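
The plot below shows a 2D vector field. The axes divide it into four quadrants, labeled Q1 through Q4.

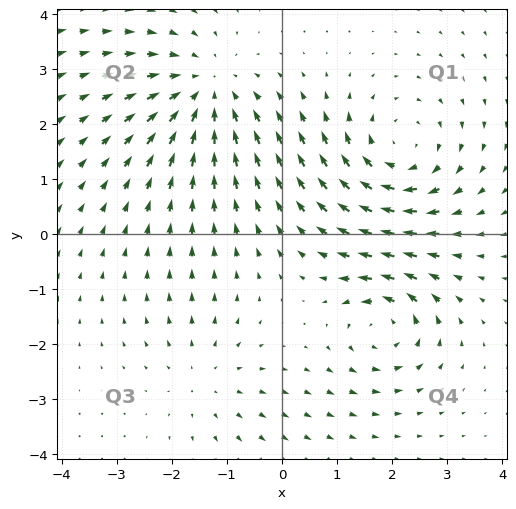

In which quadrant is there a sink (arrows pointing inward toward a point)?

Q2

The sink sits at approximately (-1.4, 2.6), which lies in quadrant Q2. The divergence there is about -4, negative as expected for a sink.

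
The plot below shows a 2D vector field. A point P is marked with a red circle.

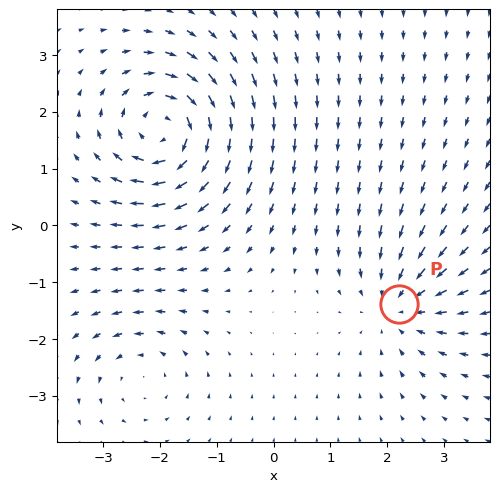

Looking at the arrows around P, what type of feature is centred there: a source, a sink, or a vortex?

sink

At P (2.2, -1.4) the arrows converge inward. Divergence about -4, curl ≈0 — negative divergence with near-zero curl is a sink.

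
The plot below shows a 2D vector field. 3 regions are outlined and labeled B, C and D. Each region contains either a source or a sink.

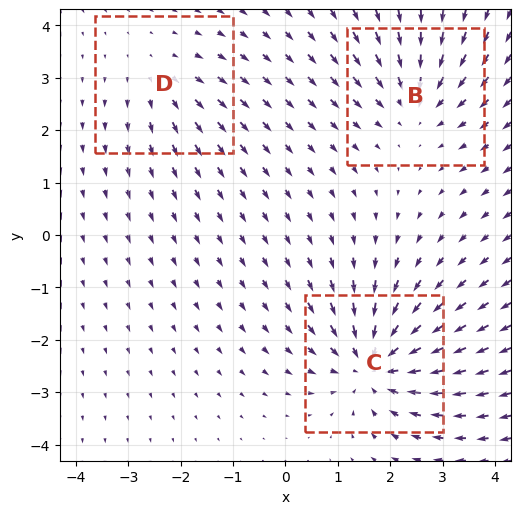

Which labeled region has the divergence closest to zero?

Divergence at each region's feature centre — B: about -4, C: about -5, D: about +2. Region D is closest to zero.

D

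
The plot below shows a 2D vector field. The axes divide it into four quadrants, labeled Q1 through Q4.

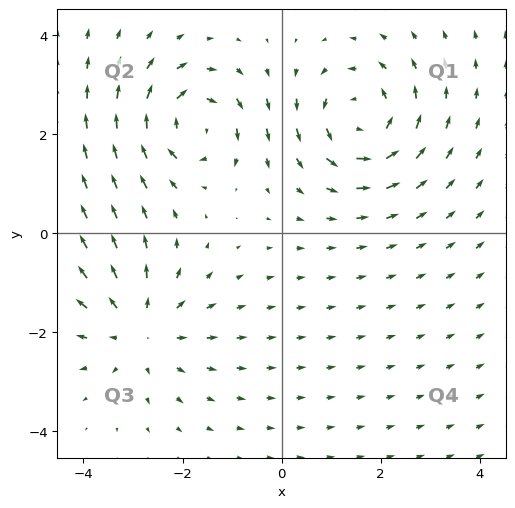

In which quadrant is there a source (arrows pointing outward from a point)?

The source sits at approximately (-2.9, -1.9), which lies in quadrant Q3. The divergence there is about +4, positive as expected for a source.

Q3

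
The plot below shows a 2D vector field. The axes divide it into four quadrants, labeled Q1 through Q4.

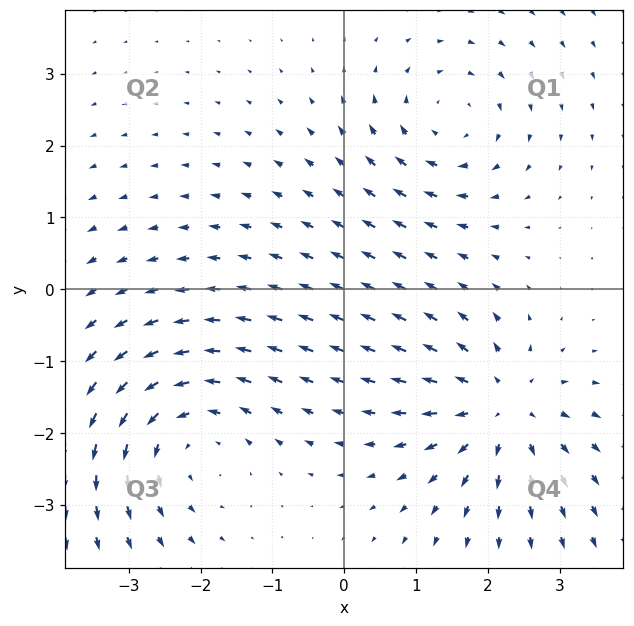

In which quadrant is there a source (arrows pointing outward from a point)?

Q4

The source sits at approximately (2.2, -1.7), which lies in quadrant Q4. The divergence there is about +5, positive as expected for a source.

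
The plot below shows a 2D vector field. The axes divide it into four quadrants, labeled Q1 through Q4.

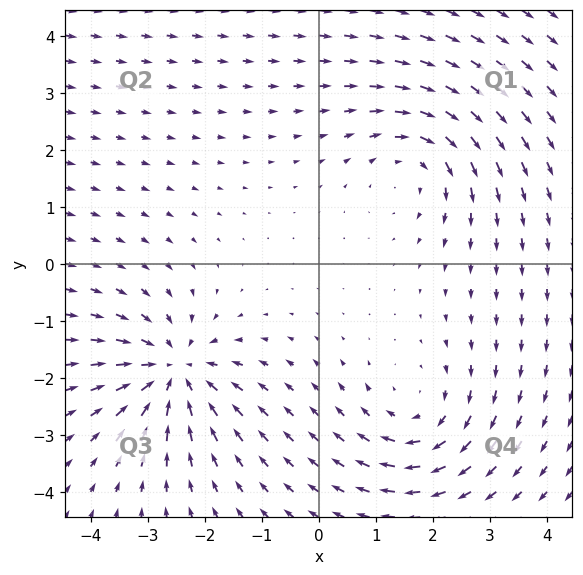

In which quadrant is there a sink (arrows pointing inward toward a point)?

The sink sits at approximately (-2.5, -1.9), which lies in quadrant Q3. The divergence there is about -5, negative as expected for a sink.

Q3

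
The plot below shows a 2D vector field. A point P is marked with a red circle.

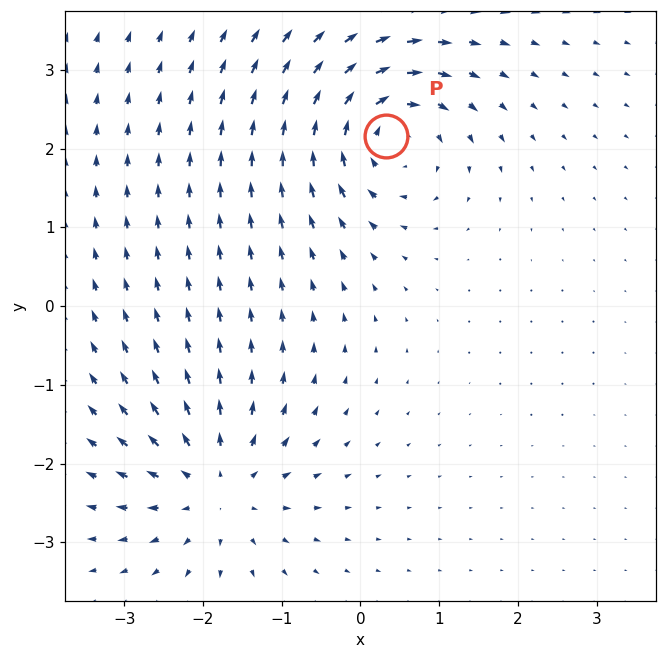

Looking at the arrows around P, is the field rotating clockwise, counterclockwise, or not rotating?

clockwise

Near P at (0.3, 2.2) the arrows circulate clockwise. The curl (z-component) there is about -5; negative curl means clockwise rotation.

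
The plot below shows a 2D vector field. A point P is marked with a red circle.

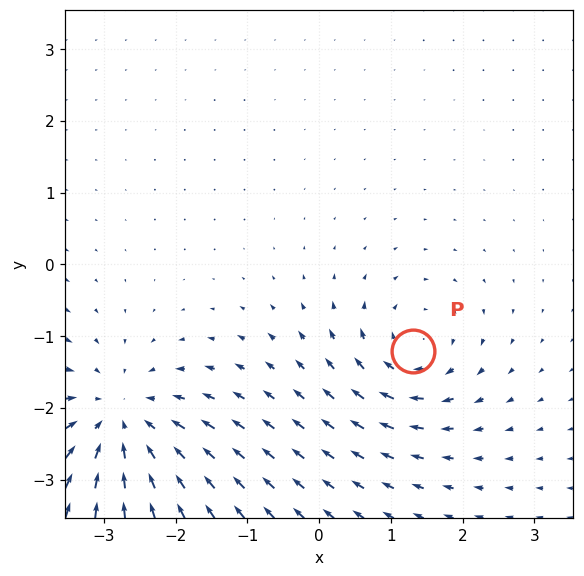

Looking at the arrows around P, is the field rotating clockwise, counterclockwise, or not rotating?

Near P at (1.3, -1.2) the arrows circulate clockwise. The curl (z-component) there is about -4; negative curl means clockwise rotation.

clockwise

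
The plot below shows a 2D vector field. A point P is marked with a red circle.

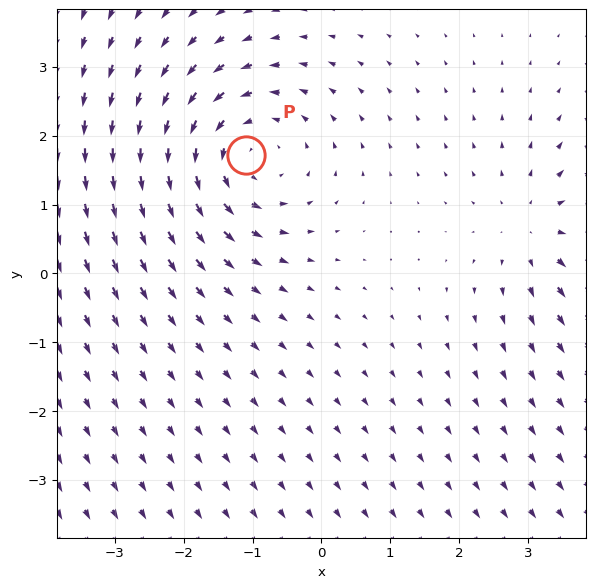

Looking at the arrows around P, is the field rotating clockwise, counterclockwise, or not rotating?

Near P at (-1.1, 1.7) the arrows circulate counterclockwise. The curl (z-component) there is about +4; positive curl means counterclockwise rotation.

counterclockwise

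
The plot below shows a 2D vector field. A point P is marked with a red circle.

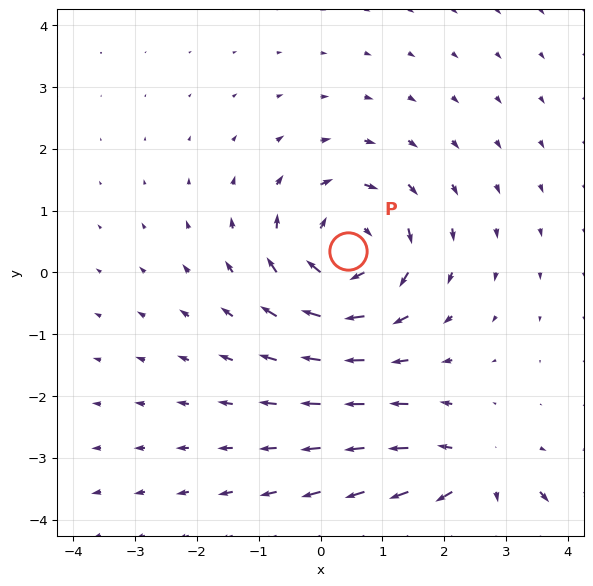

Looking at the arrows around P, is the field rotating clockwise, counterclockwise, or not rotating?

clockwise

Near P at (0.4, 0.3) the arrows circulate clockwise. The curl (z-component) there is about -6; negative curl means clockwise rotation.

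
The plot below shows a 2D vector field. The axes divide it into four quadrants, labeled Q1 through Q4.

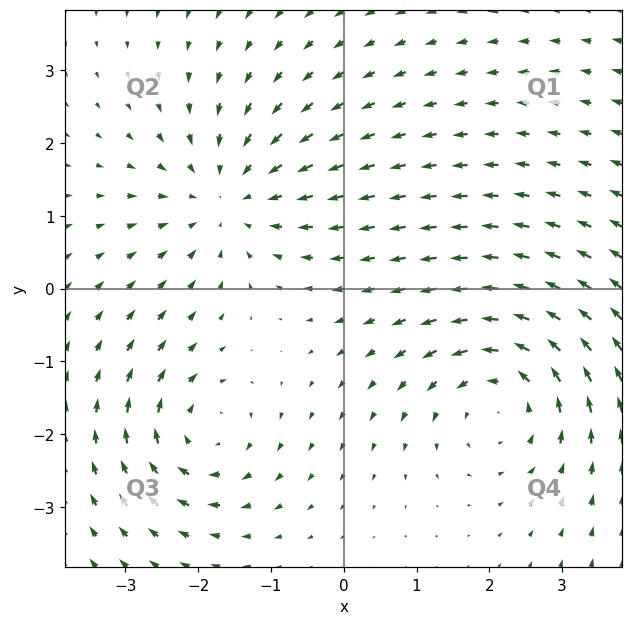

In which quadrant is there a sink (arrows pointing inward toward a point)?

The sink sits at approximately (-1.6, 1.2), which lies in quadrant Q2. The divergence there is about -4, negative as expected for a sink.

Q2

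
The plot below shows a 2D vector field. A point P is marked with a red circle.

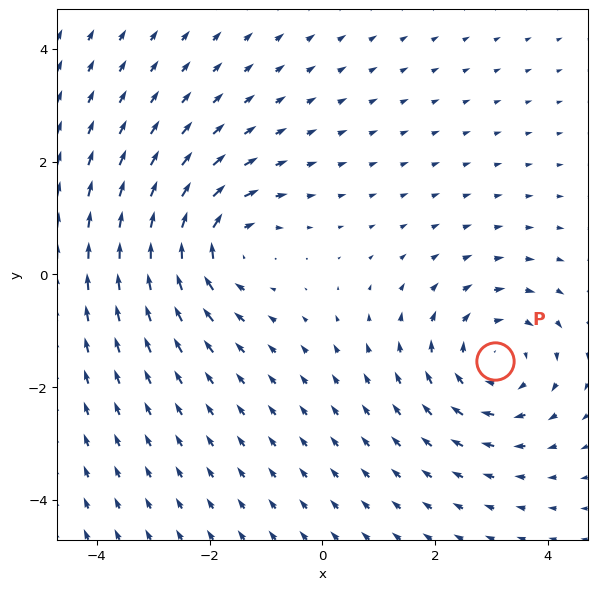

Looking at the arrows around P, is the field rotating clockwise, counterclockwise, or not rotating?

clockwise

Near P at (3.1, -1.5) the arrows circulate clockwise. The curl (z-component) there is about -4; negative curl means clockwise rotation.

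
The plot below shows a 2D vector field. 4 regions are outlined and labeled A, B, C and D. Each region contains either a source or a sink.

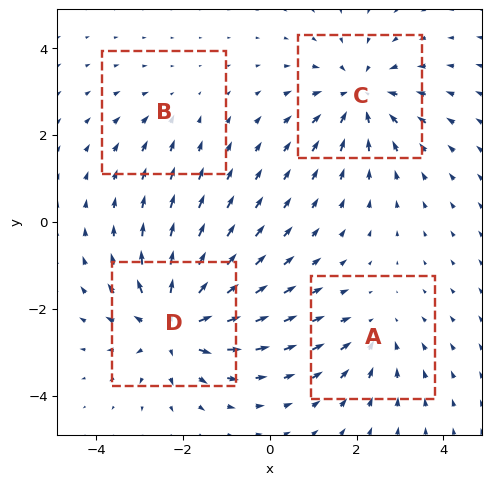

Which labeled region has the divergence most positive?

Divergence at each region's feature centre — A: about -3, B: about -2, C: about -5, D: about +6. Region D is most positive.

D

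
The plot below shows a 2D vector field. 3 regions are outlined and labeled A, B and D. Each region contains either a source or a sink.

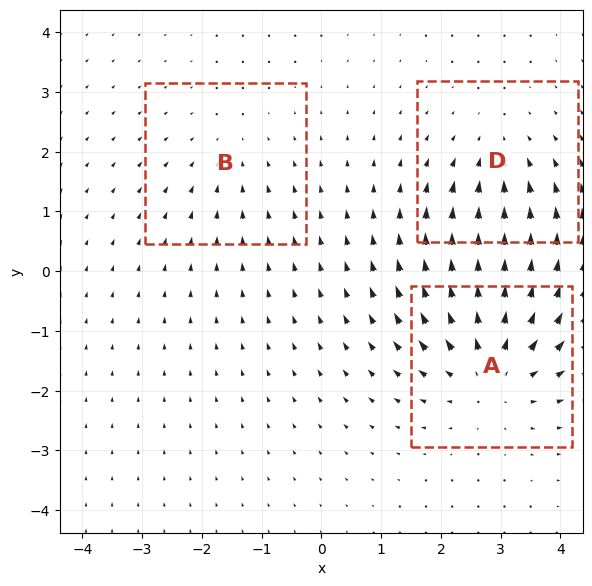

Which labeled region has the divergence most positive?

A

Divergence at each region's feature centre — A: about +4, B: about -2, D: about -3. Region A is most positive.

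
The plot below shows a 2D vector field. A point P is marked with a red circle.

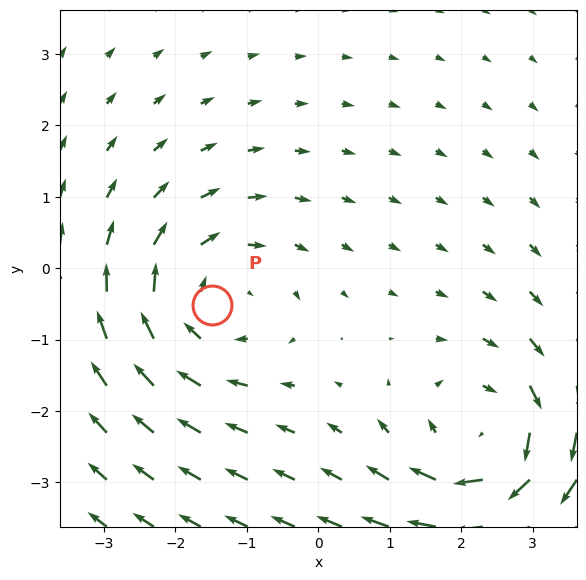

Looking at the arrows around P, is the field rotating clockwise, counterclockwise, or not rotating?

clockwise

Near P at (-1.5, -0.5) the arrows circulate clockwise. The curl (z-component) there is about -3; negative curl means clockwise rotation.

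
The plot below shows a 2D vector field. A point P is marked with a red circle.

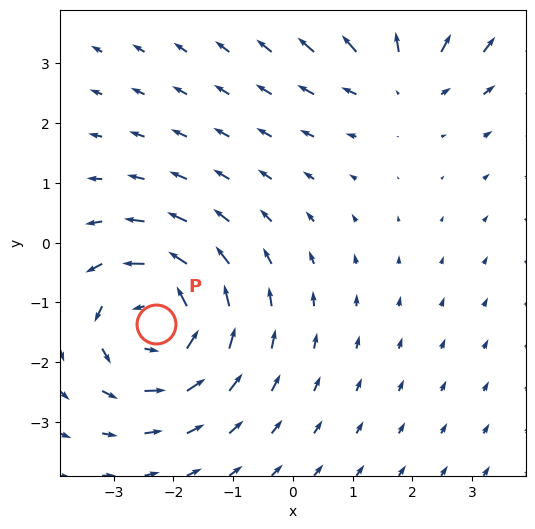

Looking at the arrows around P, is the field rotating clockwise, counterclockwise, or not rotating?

counterclockwise

Near P at (-2.3, -1.4) the arrows circulate counterclockwise. The curl (z-component) there is about +5; positive curl means counterclockwise rotation.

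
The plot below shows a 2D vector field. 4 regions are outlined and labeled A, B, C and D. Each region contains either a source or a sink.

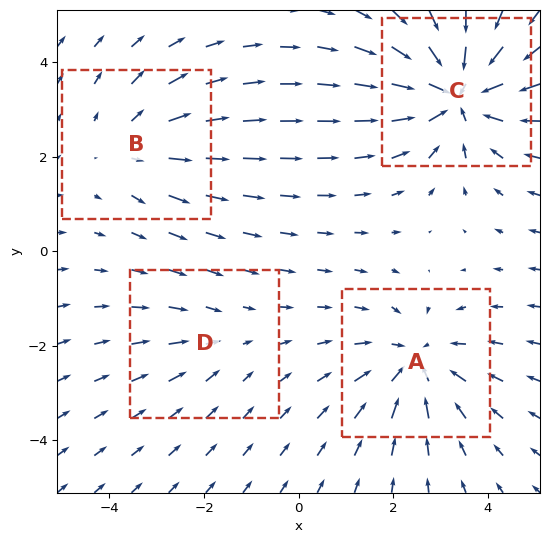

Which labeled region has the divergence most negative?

C

Divergence at each region's feature centre — A: about -4, B: about +3, C: about -6, D: about -2. Region C is most negative.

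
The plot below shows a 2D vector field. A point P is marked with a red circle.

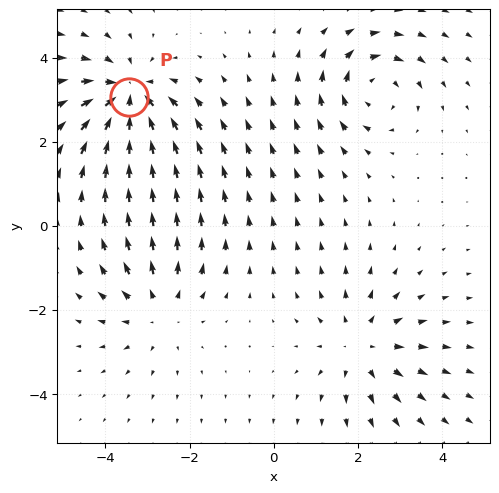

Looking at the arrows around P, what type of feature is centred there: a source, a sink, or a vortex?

At P (-3.4, 3.1) the arrows converge inward. Divergence about -6, curl ≈0 — negative divergence with near-zero curl is a sink.

sink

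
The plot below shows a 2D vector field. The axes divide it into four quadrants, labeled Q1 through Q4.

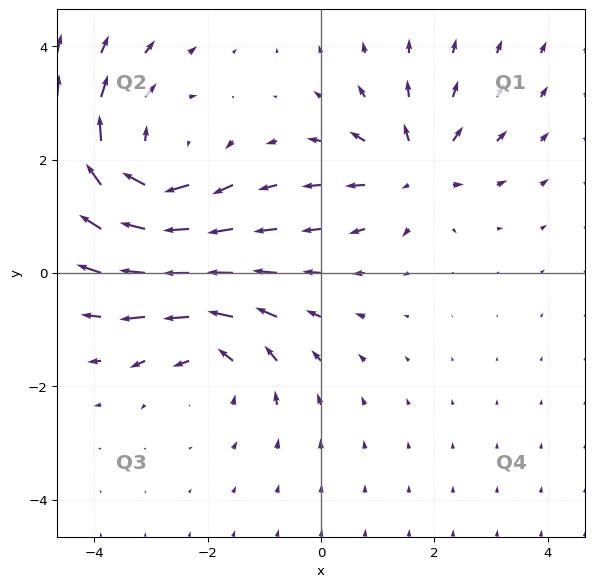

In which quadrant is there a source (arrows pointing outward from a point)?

Q1

The source sits at approximately (1.7, 1.8), which lies in quadrant Q1. The divergence there is about +4, positive as expected for a source.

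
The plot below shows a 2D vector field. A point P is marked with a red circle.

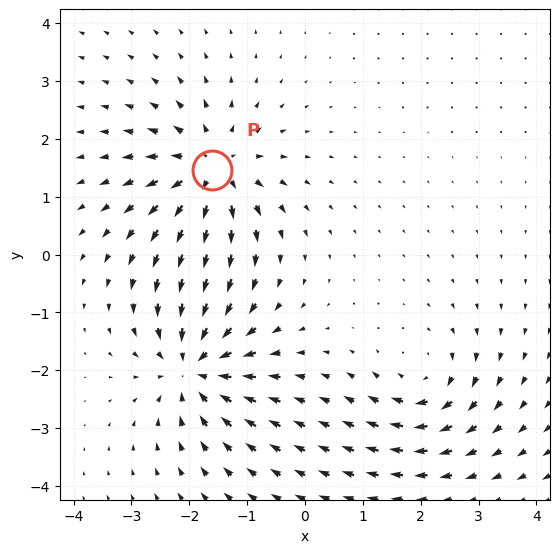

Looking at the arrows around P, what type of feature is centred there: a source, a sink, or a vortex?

source

At P (-1.6, 1.5) the arrows spread outward. Divergence about +6, curl ≈0 — positive divergence with near-zero curl is a source.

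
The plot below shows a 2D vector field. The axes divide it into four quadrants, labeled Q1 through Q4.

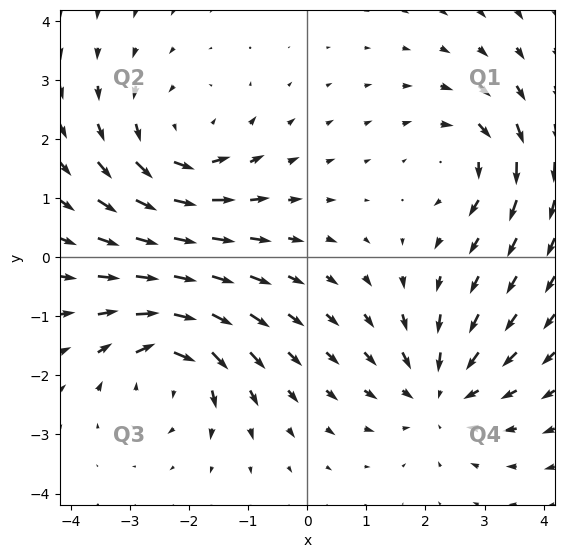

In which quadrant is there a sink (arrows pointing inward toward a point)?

Q4

The sink sits at approximately (2.2, -2.3), which lies in quadrant Q4. The divergence there is about -4, negative as expected for a sink.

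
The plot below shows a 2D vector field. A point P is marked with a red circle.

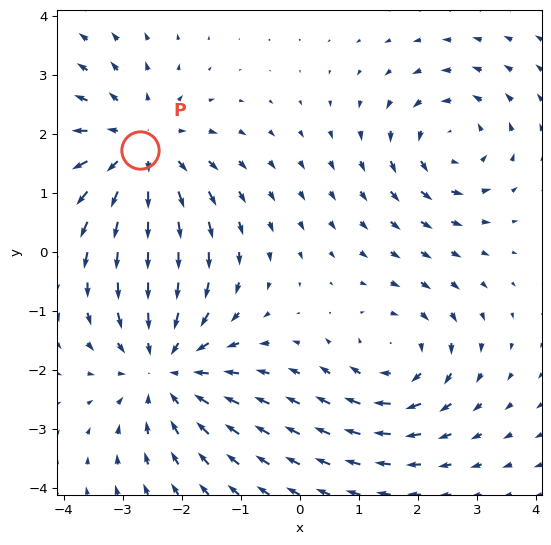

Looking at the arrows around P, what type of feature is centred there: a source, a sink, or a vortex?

source

At P (-2.7, 1.7) the arrows spread outward. Divergence about +4, curl ≈0 — positive divergence with near-zero curl is a source.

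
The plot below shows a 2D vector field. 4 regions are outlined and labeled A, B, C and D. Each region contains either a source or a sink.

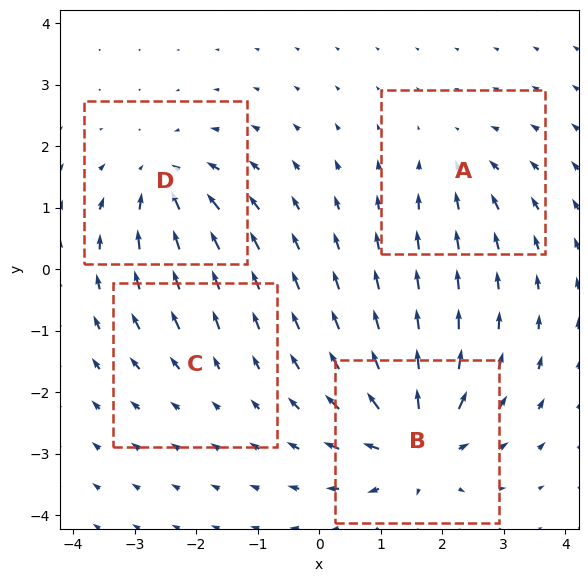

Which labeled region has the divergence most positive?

Divergence at each region's feature centre — A: about -4, B: about +8, C: about +2, D: about -6. Region B is most positive.

B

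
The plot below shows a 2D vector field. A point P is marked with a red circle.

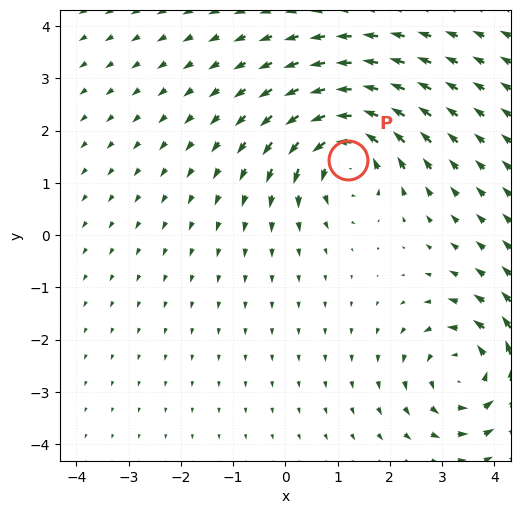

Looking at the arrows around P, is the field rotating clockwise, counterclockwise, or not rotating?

counterclockwise

Near P at (1.2, 1.4) the arrows circulate counterclockwise. The curl (z-component) there is about +6; positive curl means counterclockwise rotation.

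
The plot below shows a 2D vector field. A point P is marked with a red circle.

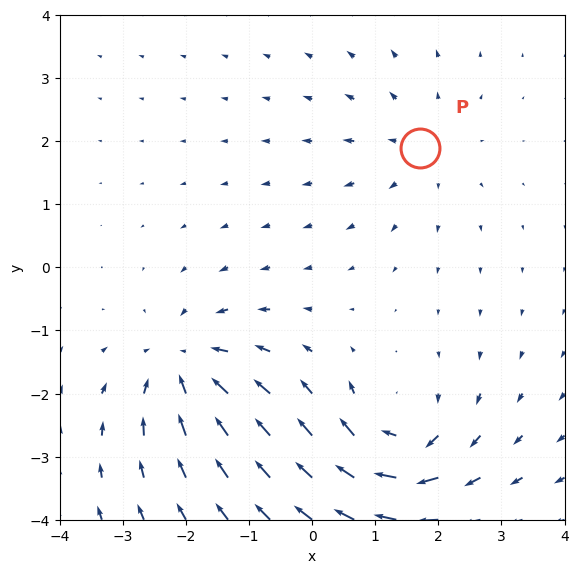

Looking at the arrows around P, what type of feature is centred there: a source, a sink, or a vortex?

source

At P (1.7, 1.9) the arrows spread outward. Divergence about +3, curl ≈0 — positive divergence with near-zero curl is a source.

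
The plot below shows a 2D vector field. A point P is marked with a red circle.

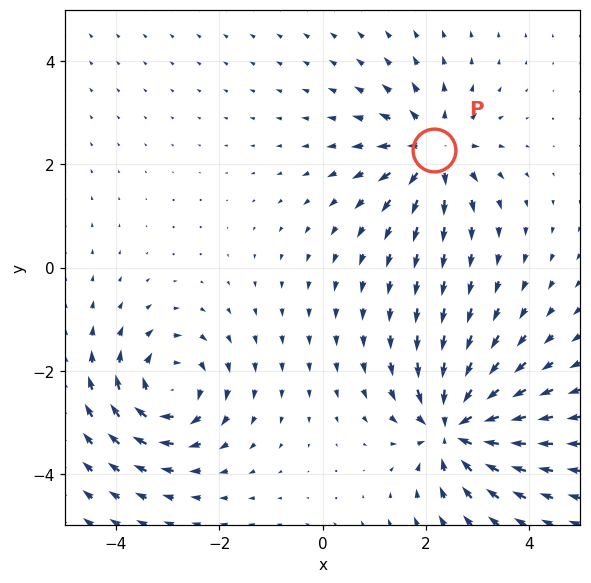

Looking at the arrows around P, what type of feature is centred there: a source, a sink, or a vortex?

At P (2.1, 2.3) the arrows spread outward. Divergence about +5, curl ≈0 — positive divergence with near-zero curl is a source.

source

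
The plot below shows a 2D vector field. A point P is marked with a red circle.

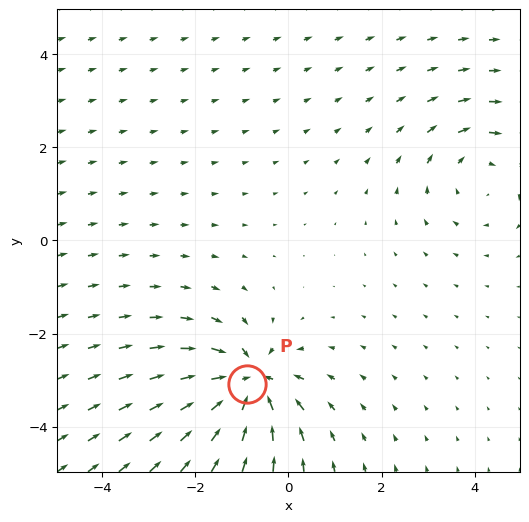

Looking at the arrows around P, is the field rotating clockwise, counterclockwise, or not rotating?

Near P at (-0.9, -3.1) the arrows show no circulation. The curl there is ≈0.

not rotating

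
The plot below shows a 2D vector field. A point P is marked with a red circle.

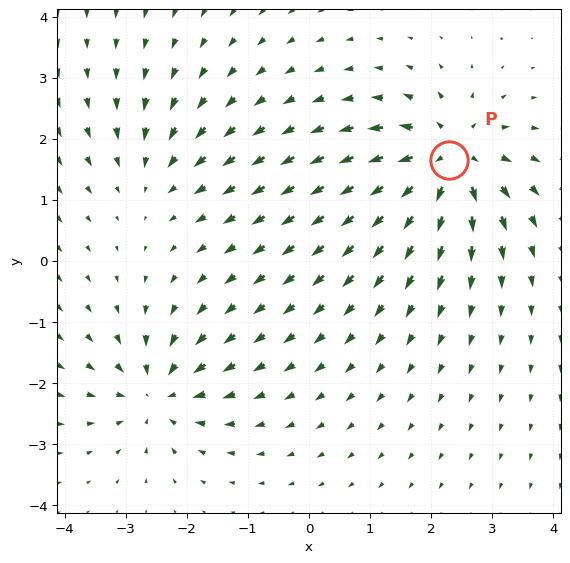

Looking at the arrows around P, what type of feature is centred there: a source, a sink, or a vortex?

source

At P (2.3, 1.7) the arrows spread outward. Divergence about +6, curl ≈0 — positive divergence with near-zero curl is a source.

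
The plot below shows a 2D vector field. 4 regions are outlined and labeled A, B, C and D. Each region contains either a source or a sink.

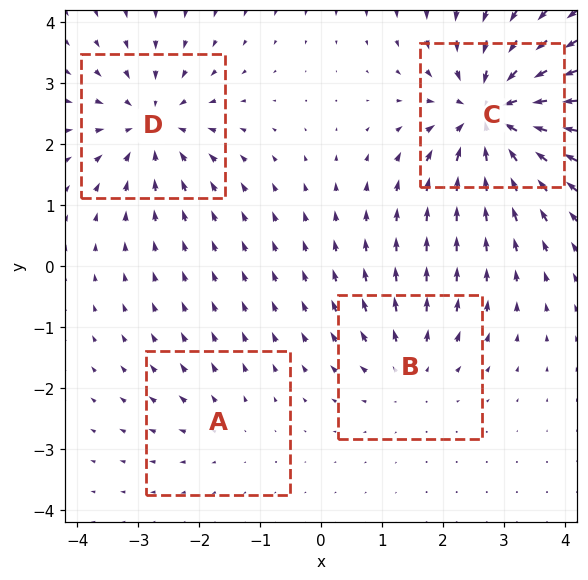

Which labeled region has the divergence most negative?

Divergence at each region's feature centre — A: about +2, B: about +4, C: about -8, D: about -5. Region C is most negative.

C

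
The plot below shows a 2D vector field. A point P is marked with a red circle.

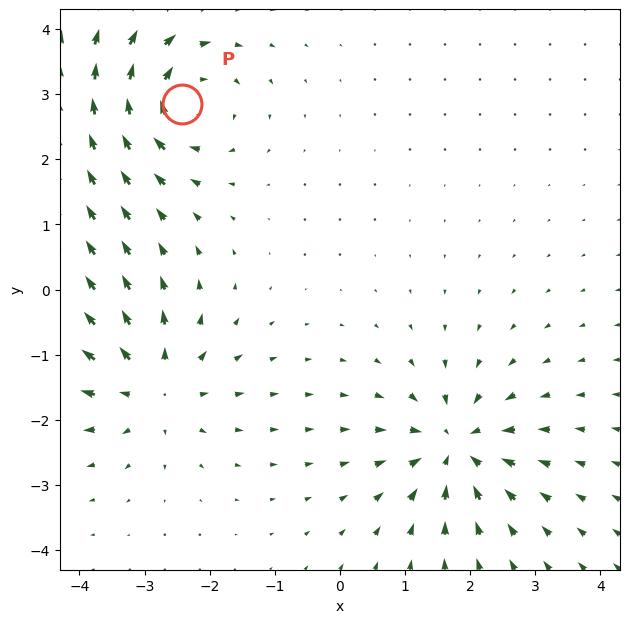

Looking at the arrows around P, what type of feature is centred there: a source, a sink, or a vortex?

vortex

At P (-2.4, 2.9) the arrows circulate clockwise. Divergence ≈0, curl about -6 — near-zero divergence with nonzero curl is a vortex.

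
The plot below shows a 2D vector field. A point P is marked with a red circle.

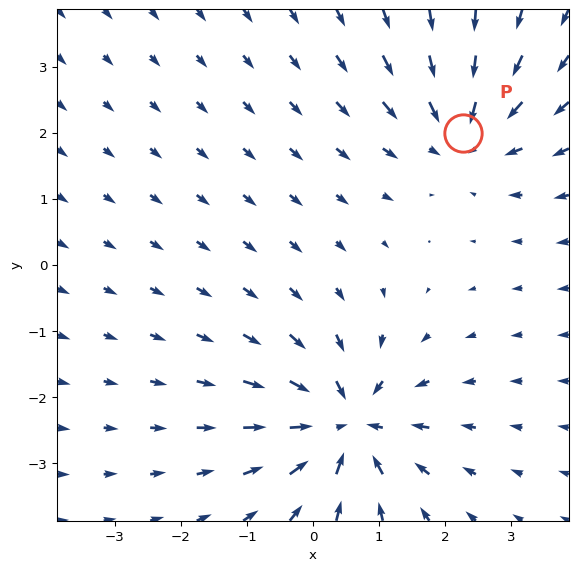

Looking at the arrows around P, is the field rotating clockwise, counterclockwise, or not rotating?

not rotating

Near P at (2.3, 2.0) the arrows show no circulation. The curl there is ≈0.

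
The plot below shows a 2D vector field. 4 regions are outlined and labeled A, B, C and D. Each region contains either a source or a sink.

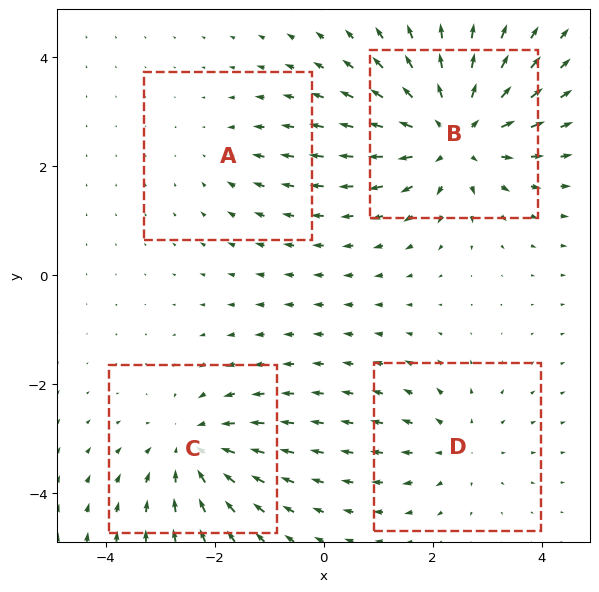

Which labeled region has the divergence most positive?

B

Divergence at each region's feature centre — A: about -2, B: about +6, C: about -4, D: about +3. Region B is most positive.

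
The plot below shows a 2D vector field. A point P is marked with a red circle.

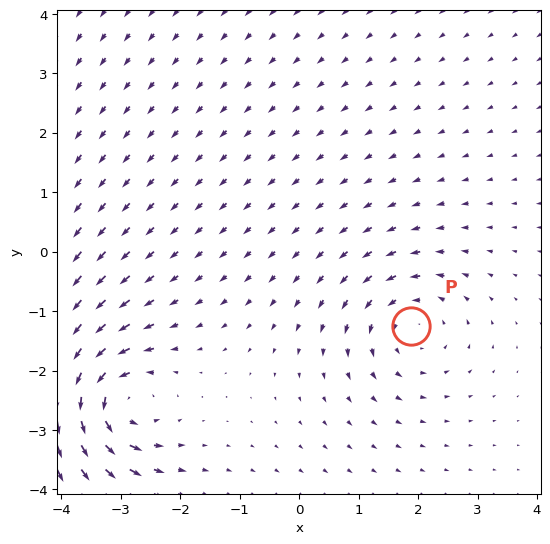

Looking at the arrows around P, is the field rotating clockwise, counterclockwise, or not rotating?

Near P at (1.9, -1.2) the arrows circulate counterclockwise. The curl (z-component) there is about +4; positive curl means counterclockwise rotation.

counterclockwise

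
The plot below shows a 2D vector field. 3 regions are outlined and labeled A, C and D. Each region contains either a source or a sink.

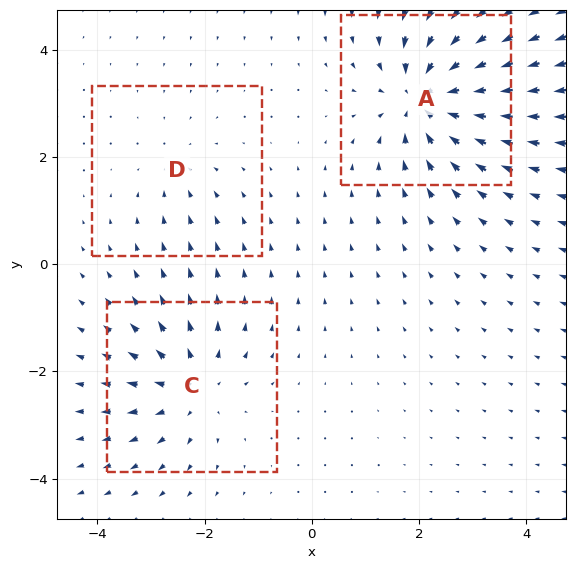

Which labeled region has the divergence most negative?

Divergence at each region's feature centre — A: about -5, C: about +4, D: about -2. Region A is most negative.

A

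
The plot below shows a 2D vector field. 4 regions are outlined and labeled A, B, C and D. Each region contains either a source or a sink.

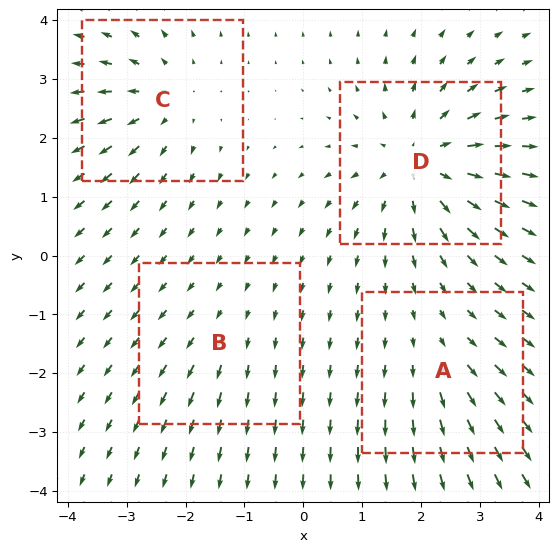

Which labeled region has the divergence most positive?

D

Divergence at each region's feature centre — A: about +3, B: about +2, C: about +4, D: about +6. Region D is most positive.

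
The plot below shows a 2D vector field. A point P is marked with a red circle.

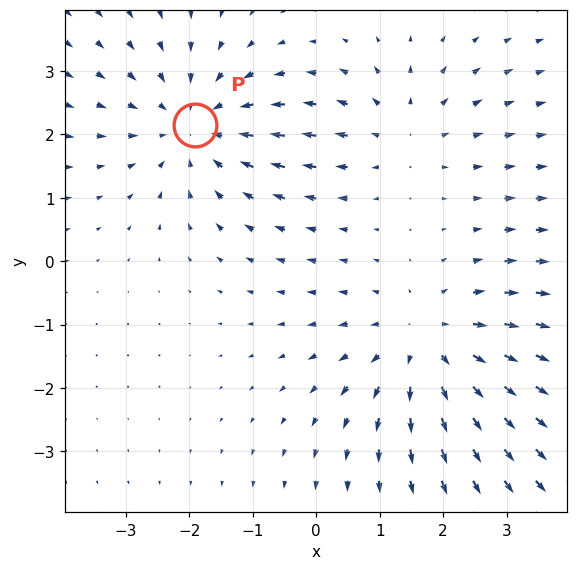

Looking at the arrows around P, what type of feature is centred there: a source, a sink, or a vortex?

At P (-1.9, 2.1) the arrows converge inward. Divergence about -3, curl ≈0 — negative divergence with near-zero curl is a sink.

sink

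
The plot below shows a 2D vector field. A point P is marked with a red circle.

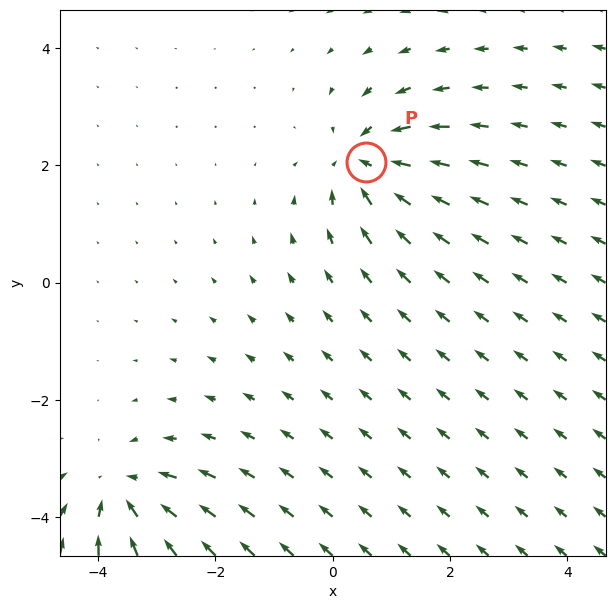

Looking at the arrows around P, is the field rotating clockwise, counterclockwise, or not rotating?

Near P at (0.6, 2.1) the arrows show no circulation. The curl there is ≈0.

not rotating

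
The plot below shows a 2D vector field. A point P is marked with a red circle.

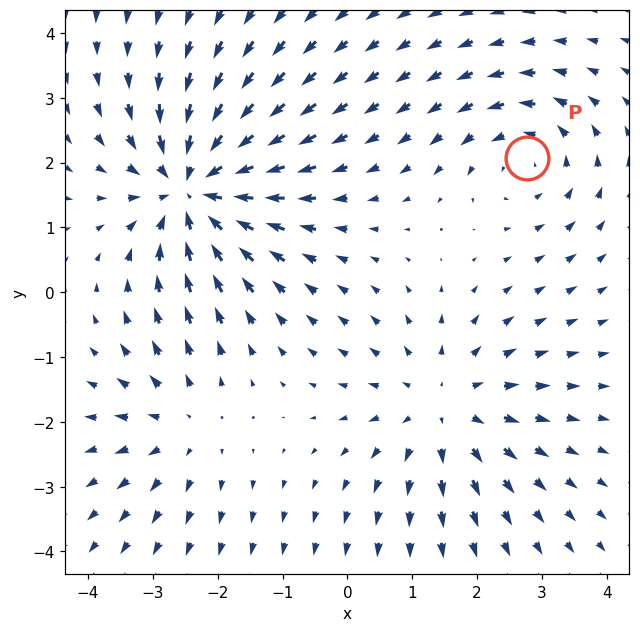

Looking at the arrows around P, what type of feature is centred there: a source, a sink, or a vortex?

At P (2.8, 2.1) the arrows circulate counterclockwise. Divergence ≈0, curl about +3 — near-zero divergence with nonzero curl is a vortex.

vortex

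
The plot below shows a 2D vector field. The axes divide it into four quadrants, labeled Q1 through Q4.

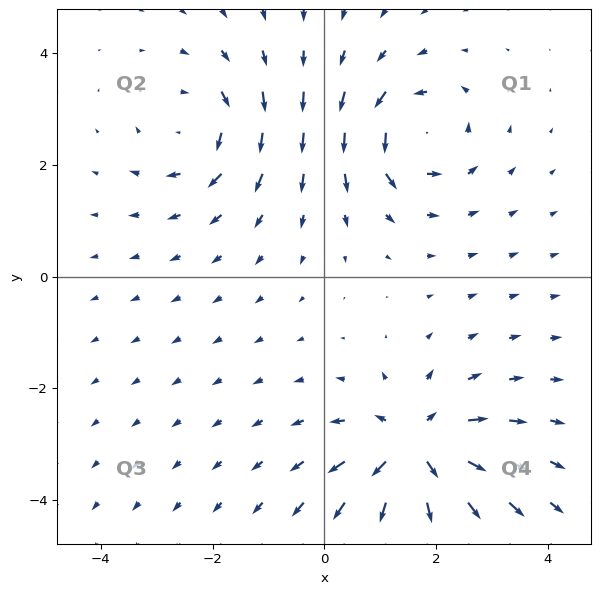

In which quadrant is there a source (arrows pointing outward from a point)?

Q4

The source sits at approximately (1.6, -3.1), which lies in quadrant Q4. The divergence there is about +6, positive as expected for a source.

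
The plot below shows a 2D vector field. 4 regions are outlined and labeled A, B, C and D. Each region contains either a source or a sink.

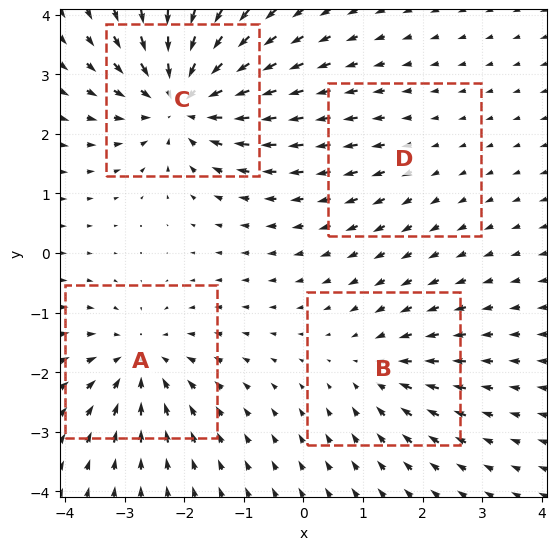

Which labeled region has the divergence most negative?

Divergence at each region's feature centre — A: about -5, B: about -3, C: about -7, D: about +2. Region C is most negative.

C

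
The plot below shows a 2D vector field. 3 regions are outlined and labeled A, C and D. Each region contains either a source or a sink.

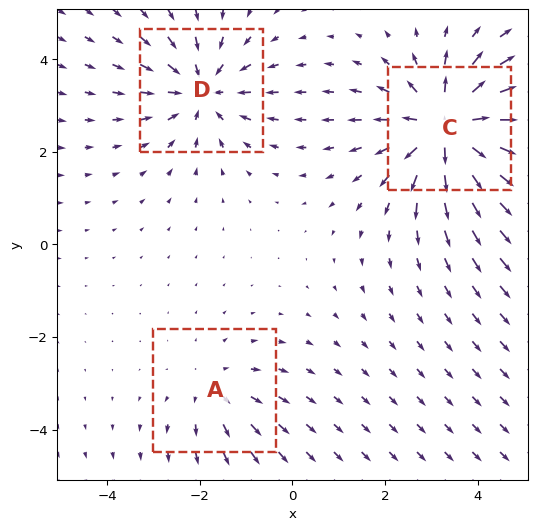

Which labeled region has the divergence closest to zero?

Divergence at each region's feature centre — A: about +2, C: about +5, D: about -3. Region A is closest to zero.

A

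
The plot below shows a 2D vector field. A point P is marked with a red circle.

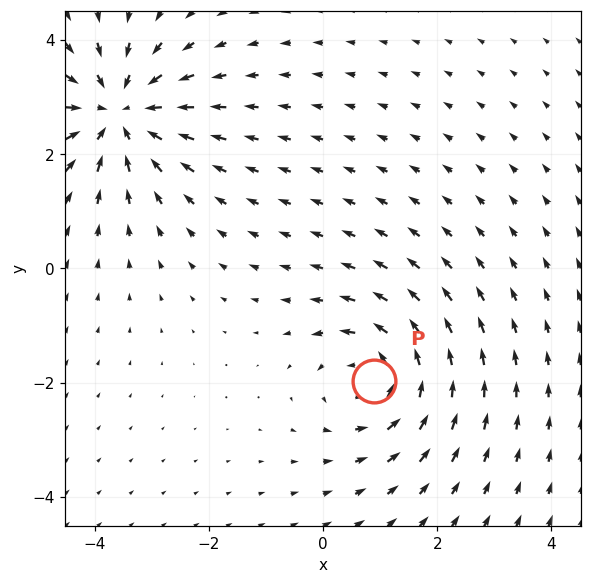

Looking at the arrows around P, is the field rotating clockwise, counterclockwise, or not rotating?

counterclockwise

Near P at (0.9, -2.0) the arrows circulate counterclockwise. The curl (z-component) there is about +4; positive curl means counterclockwise rotation.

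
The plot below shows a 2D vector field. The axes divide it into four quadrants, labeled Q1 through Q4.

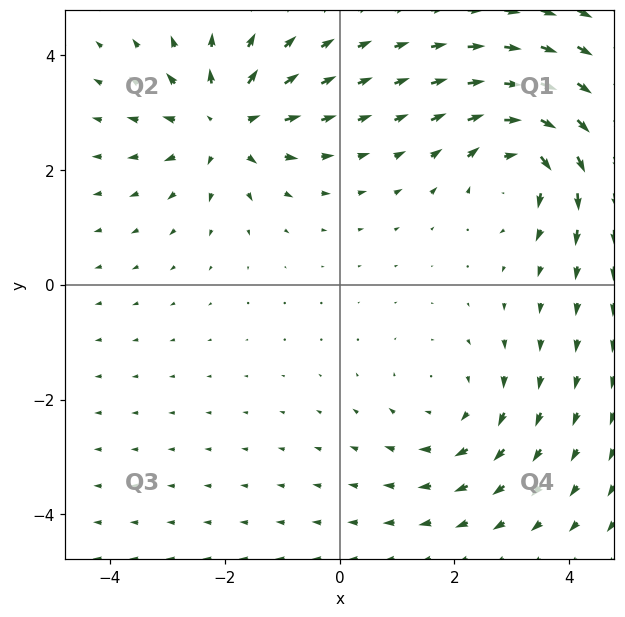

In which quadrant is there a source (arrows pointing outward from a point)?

The source sits at approximately (-2.0, 2.8), which lies in quadrant Q2. The divergence there is about +5, positive as expected for a source.

Q2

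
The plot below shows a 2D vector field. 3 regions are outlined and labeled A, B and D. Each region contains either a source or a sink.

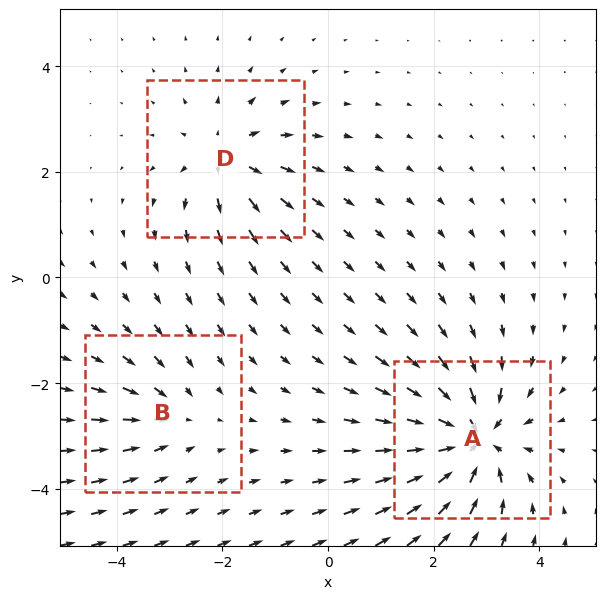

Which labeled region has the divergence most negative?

A

Divergence at each region's feature centre — A: about -6, B: about -2, D: about +4. Region A is most negative.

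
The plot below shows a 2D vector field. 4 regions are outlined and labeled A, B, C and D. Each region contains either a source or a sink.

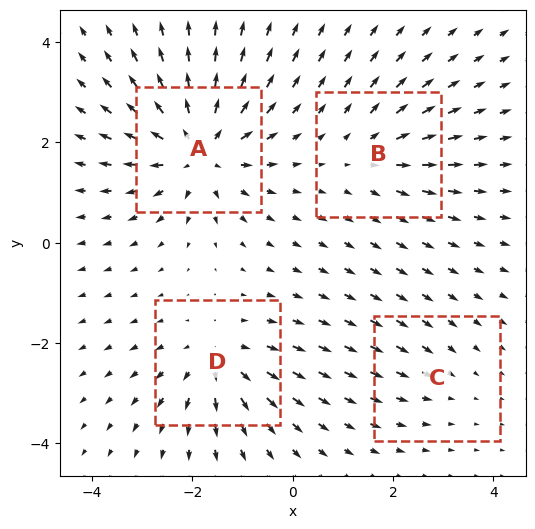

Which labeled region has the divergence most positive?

Divergence at each region's feature centre — A: about +7, B: about +3, C: about -2, D: about +5. Region A is most positive.

A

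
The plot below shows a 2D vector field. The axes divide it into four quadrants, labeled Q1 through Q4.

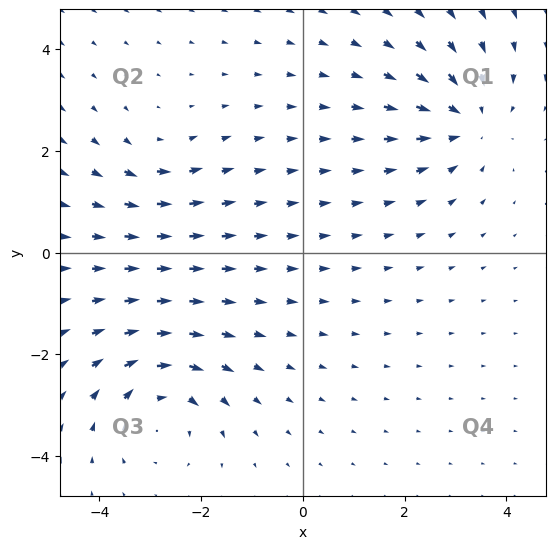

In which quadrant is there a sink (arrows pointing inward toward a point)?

The sink sits at approximately (3.2, 2.6), which lies in quadrant Q1. The divergence there is about -4, negative as expected for a sink.

Q1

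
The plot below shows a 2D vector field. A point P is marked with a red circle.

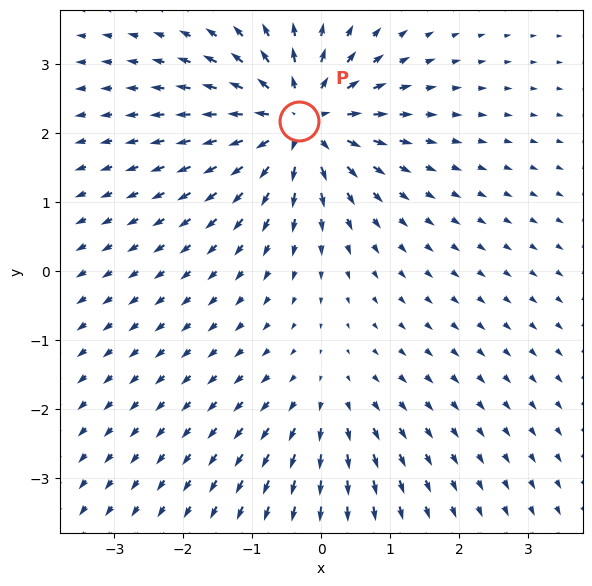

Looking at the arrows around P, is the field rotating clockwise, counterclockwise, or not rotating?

Near P at (-0.3, 2.2) the arrows show no circulation. The curl there is ≈0.

not rotating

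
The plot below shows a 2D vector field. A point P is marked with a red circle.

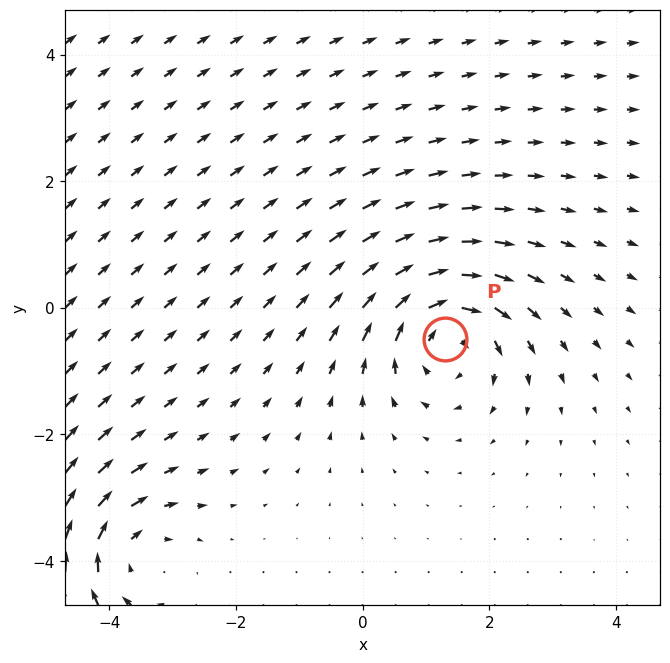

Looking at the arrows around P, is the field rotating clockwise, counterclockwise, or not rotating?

Near P at (1.3, -0.5) the arrows circulate clockwise. The curl (z-component) there is about -5; negative curl means clockwise rotation.

clockwise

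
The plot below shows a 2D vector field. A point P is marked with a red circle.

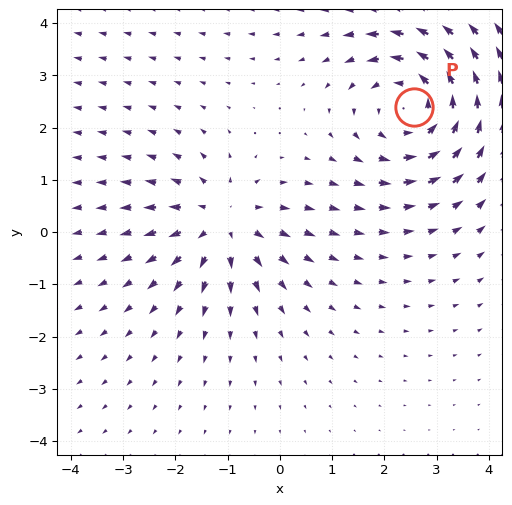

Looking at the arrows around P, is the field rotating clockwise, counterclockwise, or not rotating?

counterclockwise

Near P at (2.6, 2.4) the arrows circulate counterclockwise. The curl (z-component) there is about +4; positive curl means counterclockwise rotation.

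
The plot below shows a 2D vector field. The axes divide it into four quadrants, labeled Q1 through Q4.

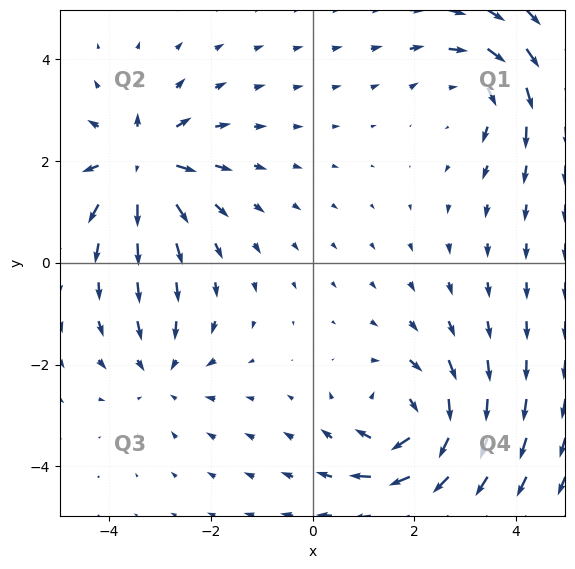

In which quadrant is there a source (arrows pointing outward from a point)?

The source sits at approximately (-3.4, 1.9), which lies in quadrant Q2. The divergence there is about +6, positive as expected for a source.

Q2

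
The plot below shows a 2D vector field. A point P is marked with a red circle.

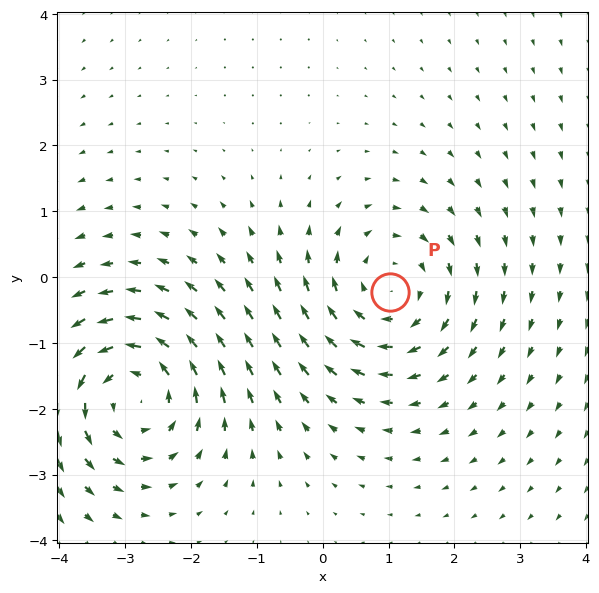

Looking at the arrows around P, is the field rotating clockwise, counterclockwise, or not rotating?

Near P at (1.0, -0.2) the arrows circulate clockwise. The curl (z-component) there is about -4; negative curl means clockwise rotation.

clockwise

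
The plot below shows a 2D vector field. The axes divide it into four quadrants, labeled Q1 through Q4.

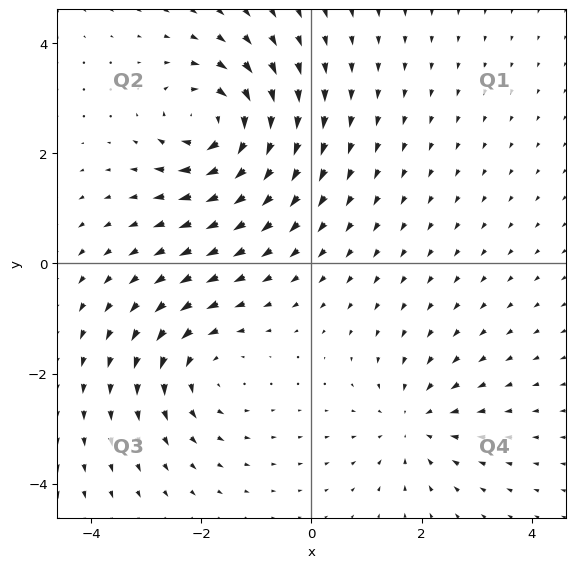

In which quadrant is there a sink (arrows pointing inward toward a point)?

Q4

The sink sits at approximately (1.9, -2.9), which lies in quadrant Q4. The divergence there is about -3, negative as expected for a sink.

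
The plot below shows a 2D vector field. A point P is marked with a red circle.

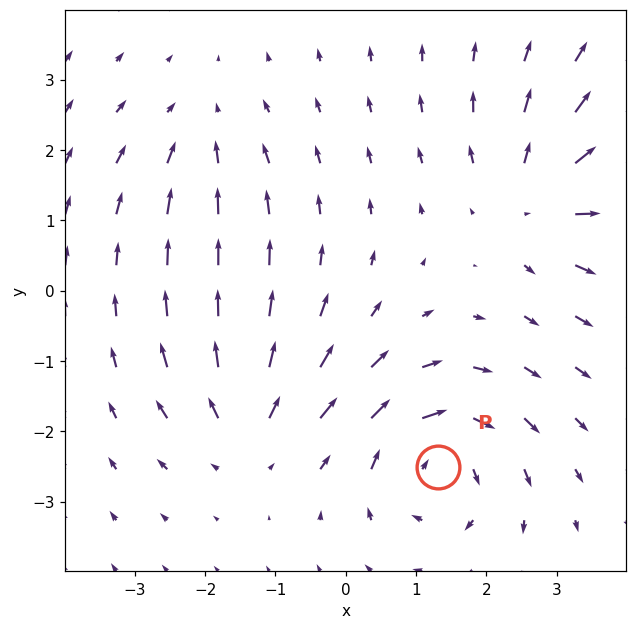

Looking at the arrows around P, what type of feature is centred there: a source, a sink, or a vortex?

At P (1.3, -2.5) the arrows circulate clockwise. Divergence ≈0, curl about -6 — near-zero divergence with nonzero curl is a vortex.

vortex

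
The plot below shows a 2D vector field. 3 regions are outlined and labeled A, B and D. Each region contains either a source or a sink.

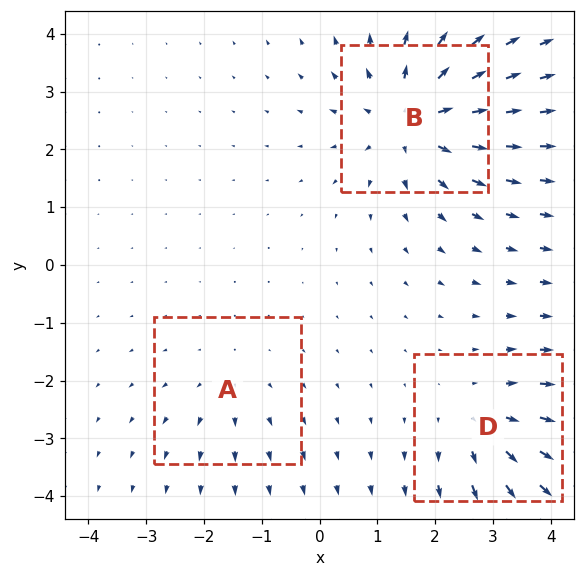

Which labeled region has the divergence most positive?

Divergence at each region's feature centre — A: about +2, B: about +4, D: about +3. Region B is most positive.

B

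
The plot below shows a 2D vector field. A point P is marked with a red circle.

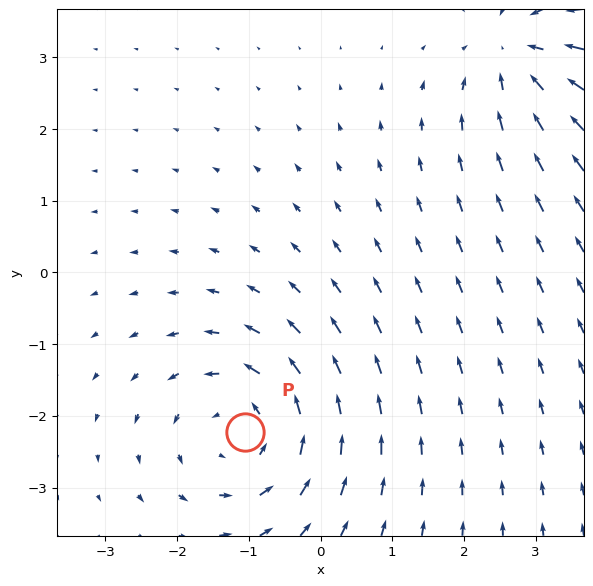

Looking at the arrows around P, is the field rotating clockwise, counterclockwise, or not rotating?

Near P at (-1.1, -2.2) the arrows circulate counterclockwise. The curl (z-component) there is about +4; positive curl means counterclockwise rotation.

counterclockwise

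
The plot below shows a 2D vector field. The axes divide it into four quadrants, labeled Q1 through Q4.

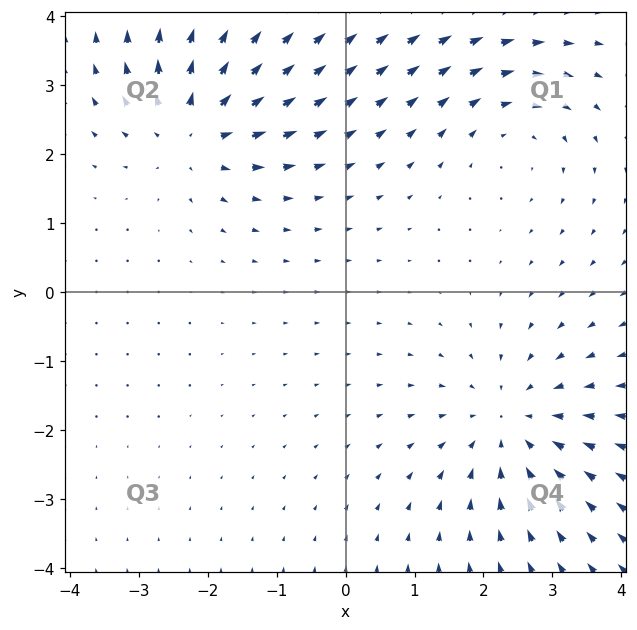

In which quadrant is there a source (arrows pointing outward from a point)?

Q2

The source sits at approximately (-2.2, 2.4), which lies in quadrant Q2. The divergence there is about +4, positive as expected for a source.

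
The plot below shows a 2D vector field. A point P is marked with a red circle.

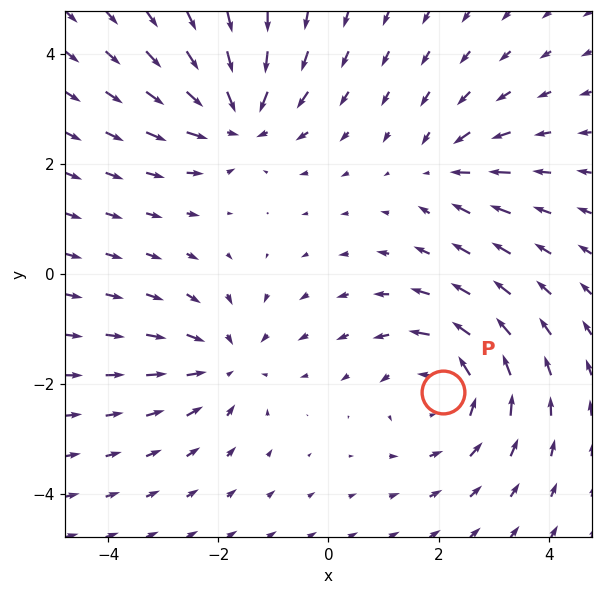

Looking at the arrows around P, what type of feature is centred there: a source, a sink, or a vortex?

vortex

At P (2.1, -2.1) the arrows circulate counterclockwise. Divergence ≈0, curl about +4 — near-zero divergence with nonzero curl is a vortex.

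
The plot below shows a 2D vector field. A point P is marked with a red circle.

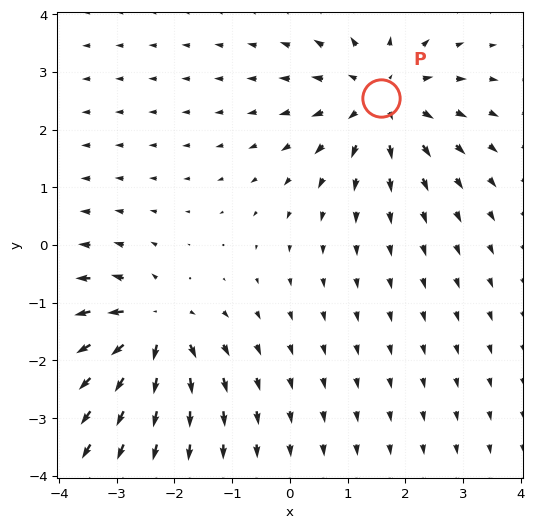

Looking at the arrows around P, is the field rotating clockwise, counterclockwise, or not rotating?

Near P at (1.6, 2.6) the arrows show no circulation. The curl there is ≈0.

not rotating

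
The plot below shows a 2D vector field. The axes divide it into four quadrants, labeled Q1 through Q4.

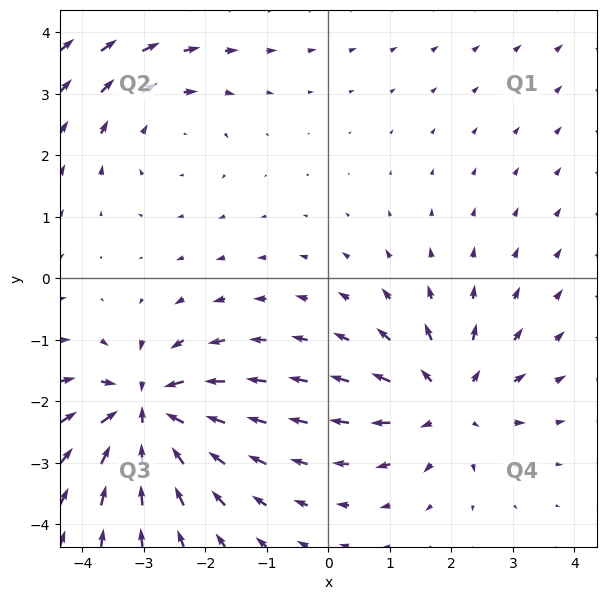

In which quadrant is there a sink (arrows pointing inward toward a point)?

The sink sits at approximately (-3.0, -2.2), which lies in quadrant Q3. The divergence there is about -6, negative as expected for a sink.

Q3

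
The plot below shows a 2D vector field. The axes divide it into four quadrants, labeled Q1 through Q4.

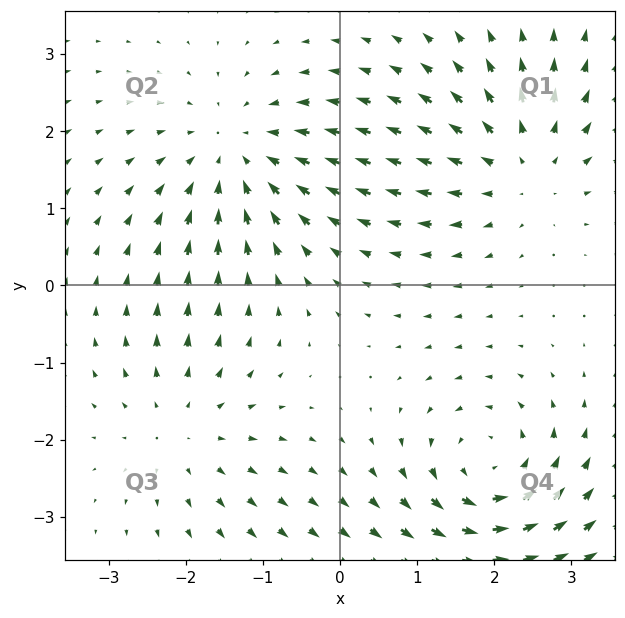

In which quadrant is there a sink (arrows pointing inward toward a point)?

The sink sits at approximately (-1.3, 1.7), which lies in quadrant Q2. The divergence there is about -4, negative as expected for a sink.

Q2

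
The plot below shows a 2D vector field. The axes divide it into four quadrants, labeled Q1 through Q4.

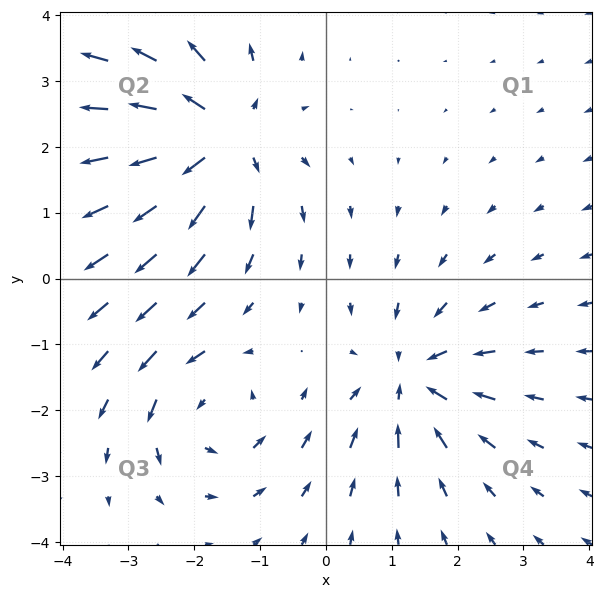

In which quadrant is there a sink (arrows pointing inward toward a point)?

Q4

The sink sits at approximately (1.3, -1.5), which lies in quadrant Q4. The divergence there is about -5, negative as expected for a sink.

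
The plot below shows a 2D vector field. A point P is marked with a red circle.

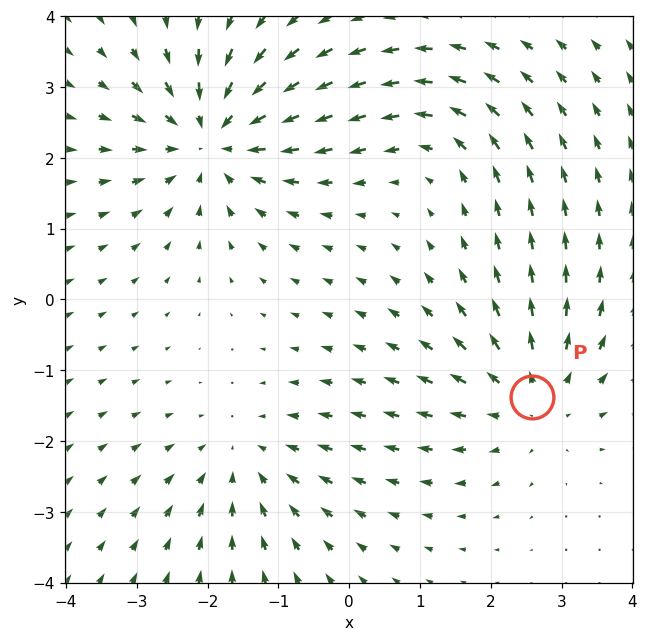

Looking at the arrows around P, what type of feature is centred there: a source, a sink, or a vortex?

source

At P (2.6, -1.4) the arrows spread outward. Divergence about +3, curl ≈0 — positive divergence with near-zero curl is a source.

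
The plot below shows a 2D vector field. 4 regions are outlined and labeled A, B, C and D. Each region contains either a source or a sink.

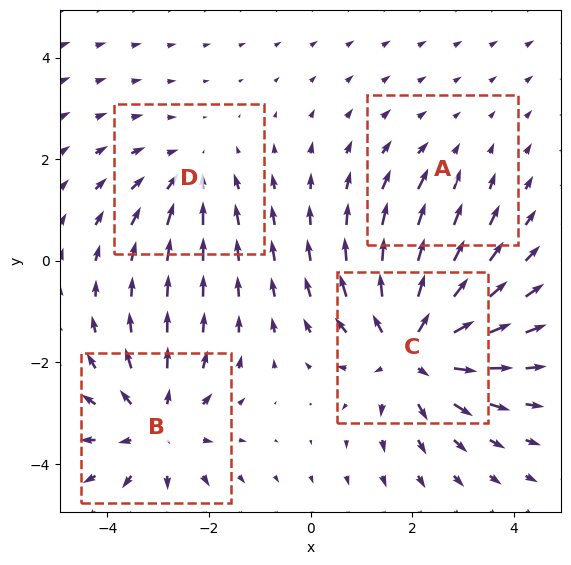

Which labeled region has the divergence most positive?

C

Divergence at each region's feature centre — A: about -2, B: about +4, C: about +6, D: about -3. Region C is most positive.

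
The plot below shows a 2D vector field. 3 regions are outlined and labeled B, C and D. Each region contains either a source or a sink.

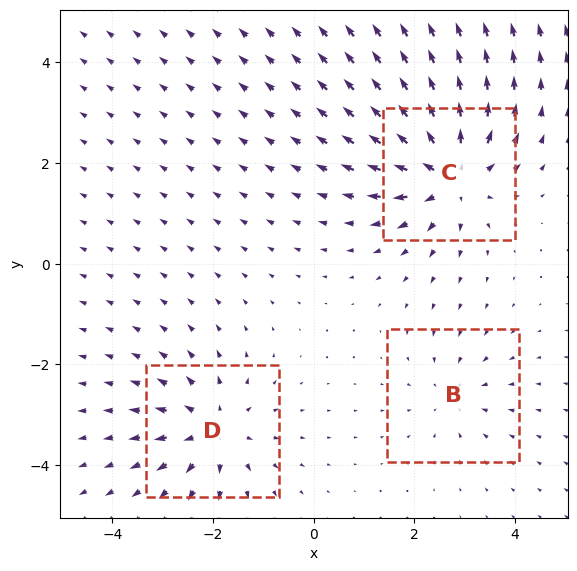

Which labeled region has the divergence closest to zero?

B

Divergence at each region's feature centre — B: about -2, C: about +5, D: about +4. Region B is closest to zero.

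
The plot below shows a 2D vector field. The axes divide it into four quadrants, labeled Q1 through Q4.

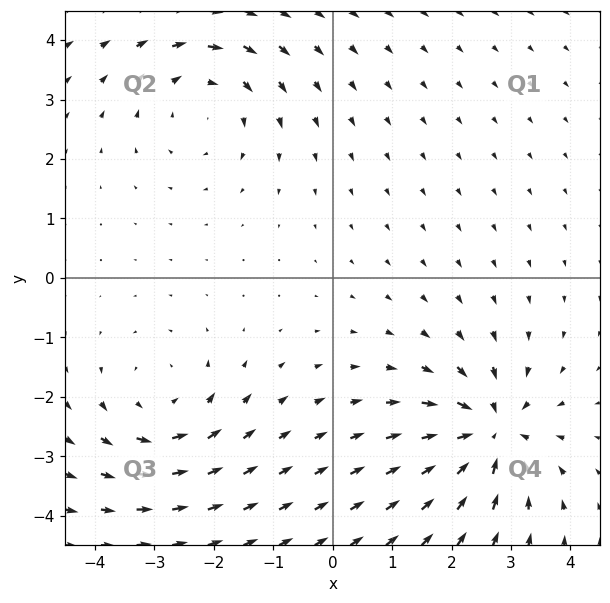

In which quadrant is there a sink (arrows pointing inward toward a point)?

Q4

The sink sits at approximately (2.7, -2.6), which lies in quadrant Q4. The divergence there is about -6, negative as expected for a sink.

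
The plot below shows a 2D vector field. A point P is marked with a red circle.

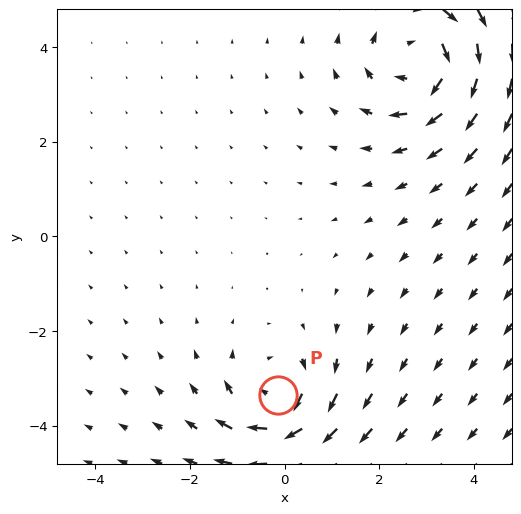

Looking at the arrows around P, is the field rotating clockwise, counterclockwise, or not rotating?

Near P at (-0.1, -3.3) the arrows circulate clockwise. The curl (z-component) there is about -5; negative curl means clockwise rotation.

clockwise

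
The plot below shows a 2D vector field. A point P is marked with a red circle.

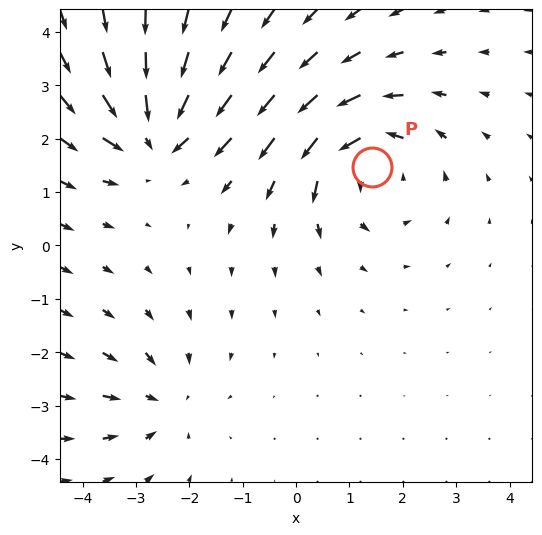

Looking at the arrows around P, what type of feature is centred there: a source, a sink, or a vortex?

At P (1.4, 1.5) the arrows circulate counterclockwise. Divergence ≈0, curl about +4 — near-zero divergence with nonzero curl is a vortex.

vortex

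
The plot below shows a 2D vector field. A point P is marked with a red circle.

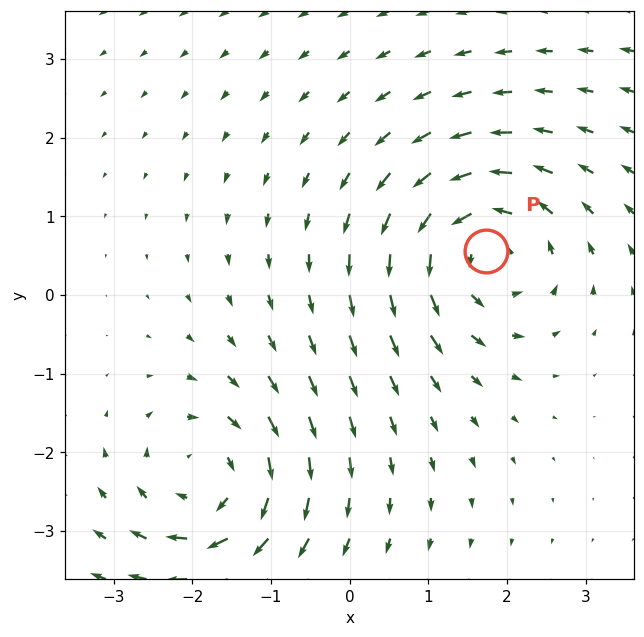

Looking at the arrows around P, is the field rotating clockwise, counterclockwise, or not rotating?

counterclockwise

Near P at (1.7, 0.6) the arrows circulate counterclockwise. The curl (z-component) there is about +6; positive curl means counterclockwise rotation.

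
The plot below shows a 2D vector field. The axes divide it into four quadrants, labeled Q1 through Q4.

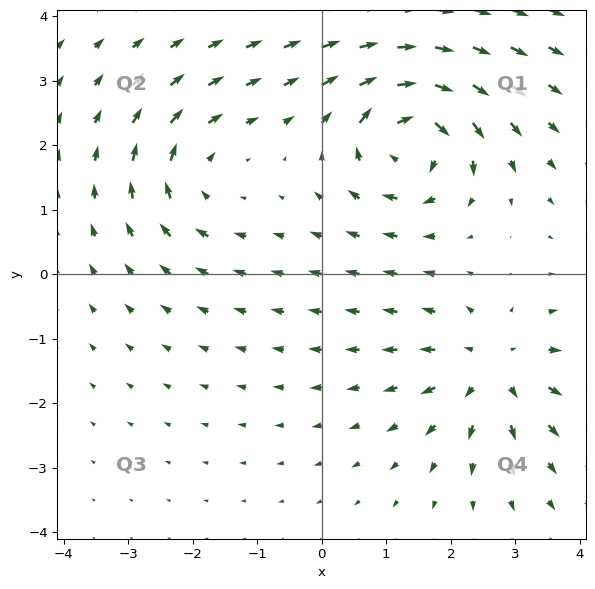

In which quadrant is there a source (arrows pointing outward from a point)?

Q4

The source sits at approximately (2.7, -1.5), which lies in quadrant Q4. The divergence there is about +4, positive as expected for a source.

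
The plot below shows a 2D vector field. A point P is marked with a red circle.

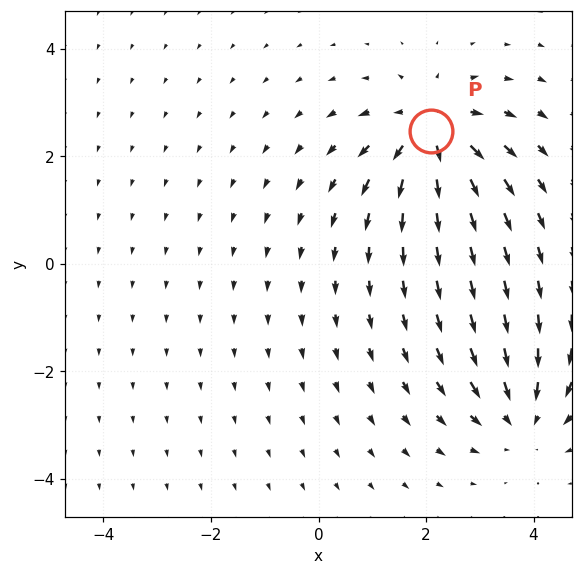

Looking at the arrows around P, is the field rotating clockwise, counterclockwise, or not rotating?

not rotating

Near P at (2.1, 2.5) the arrows show no circulation. The curl there is ≈0.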